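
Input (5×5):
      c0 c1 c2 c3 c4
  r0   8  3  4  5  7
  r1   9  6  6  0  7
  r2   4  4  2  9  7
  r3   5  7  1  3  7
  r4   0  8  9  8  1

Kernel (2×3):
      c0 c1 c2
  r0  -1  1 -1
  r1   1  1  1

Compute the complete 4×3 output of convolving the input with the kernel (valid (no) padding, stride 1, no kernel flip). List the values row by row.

12 8 7
1 15 5
11 0 11
18 16 13

Output[0,0]: The receptive field on the input at this output position is [8 3 4 / 9 6 6]. Elementwise product with the kernel and sum: 8·-1 + 3·1 + 4·-1 + 9·1 + 6·1 + 6·1.
Output[0,1]: The receptive field on the input at this output position is [3 4 5 / 6 6 0]. Elementwise product with the kernel and sum: 3·-1 + 4·1 + 5·-1 + 6·1 + 6·1 + 0·1.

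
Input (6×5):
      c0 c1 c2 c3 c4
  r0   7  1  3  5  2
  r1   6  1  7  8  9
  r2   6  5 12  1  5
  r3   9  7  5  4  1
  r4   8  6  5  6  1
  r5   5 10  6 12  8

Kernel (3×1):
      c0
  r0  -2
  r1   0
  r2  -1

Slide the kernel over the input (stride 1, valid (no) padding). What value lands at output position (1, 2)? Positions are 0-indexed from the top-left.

-19

The receptive field on the input at this output position is [7 / 12 / 5]. Elementwise product with the kernel and sum: 7·-2 + 5·-1.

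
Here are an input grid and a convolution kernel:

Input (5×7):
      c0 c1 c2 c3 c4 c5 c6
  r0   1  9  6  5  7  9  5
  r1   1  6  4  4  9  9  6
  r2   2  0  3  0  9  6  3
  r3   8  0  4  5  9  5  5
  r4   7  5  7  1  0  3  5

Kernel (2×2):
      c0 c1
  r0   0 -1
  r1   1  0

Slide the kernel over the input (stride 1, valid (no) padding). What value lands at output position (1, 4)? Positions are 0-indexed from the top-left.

0

The receptive field on the input at this output position is [9 9 / 9 6]. Elementwise product with the kernel and sum: 9·-1 + 9·1.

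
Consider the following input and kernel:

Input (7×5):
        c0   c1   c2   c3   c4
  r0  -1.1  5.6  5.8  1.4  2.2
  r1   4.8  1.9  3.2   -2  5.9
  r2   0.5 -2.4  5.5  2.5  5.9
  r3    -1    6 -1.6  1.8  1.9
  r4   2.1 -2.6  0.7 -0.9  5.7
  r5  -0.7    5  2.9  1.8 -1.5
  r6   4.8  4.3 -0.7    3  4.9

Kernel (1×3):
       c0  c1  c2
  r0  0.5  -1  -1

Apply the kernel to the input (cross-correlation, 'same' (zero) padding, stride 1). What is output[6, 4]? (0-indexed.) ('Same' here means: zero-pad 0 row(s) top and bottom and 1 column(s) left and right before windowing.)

-3.4

The receptive field on the zero-padded input at this output position is [3 4.9 0]. Elementwise product with the kernel and sum: 3·0.5 + 4.9·-1 + 0·-1.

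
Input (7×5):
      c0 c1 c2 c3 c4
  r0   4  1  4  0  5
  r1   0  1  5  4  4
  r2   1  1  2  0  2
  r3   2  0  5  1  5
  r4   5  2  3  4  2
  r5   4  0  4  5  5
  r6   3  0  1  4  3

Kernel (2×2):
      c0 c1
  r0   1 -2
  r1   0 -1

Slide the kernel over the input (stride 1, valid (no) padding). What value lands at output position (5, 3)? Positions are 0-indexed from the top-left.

The receptive field on the input at this output position is [5 5 / 4 3]. Elementwise product with the kernel and sum: 5·1 + 5·-2 + 3·-1.

-8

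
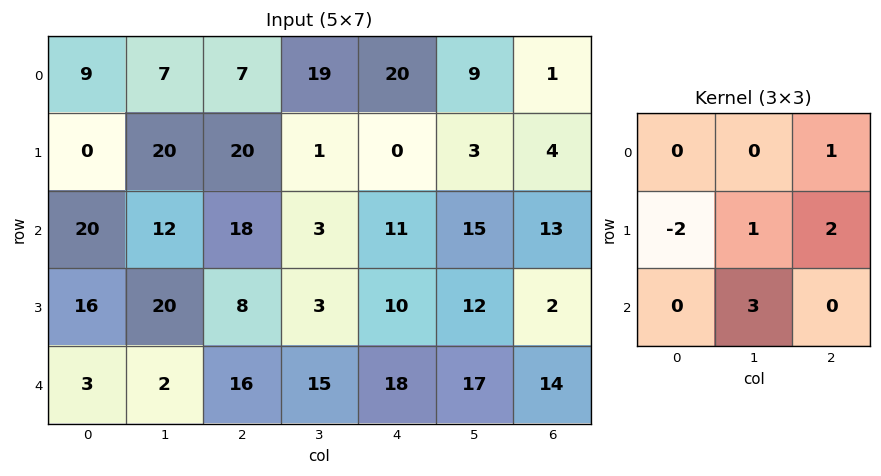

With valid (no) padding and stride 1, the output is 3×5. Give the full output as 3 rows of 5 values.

Output[0,0]: The receptive field on the input at this output position is [9 7 7 / 0 20 20 / 20 12 18]. Elementwise product with the kernel and sum: 7·1 + 0·-2 + 20·1 + 20·2 + 12·3.
Output[0,1]: The receptive field on the input at this output position is [7 7 19 / 20 20 1 / 12 18 3]. Elementwise product with the kernel and sum: 19·1 + 20·-2 + 20·1 + 1·2 + 18·3.

103 55 -10 46 57
88 25 -2 68 59
28 25 63 97 60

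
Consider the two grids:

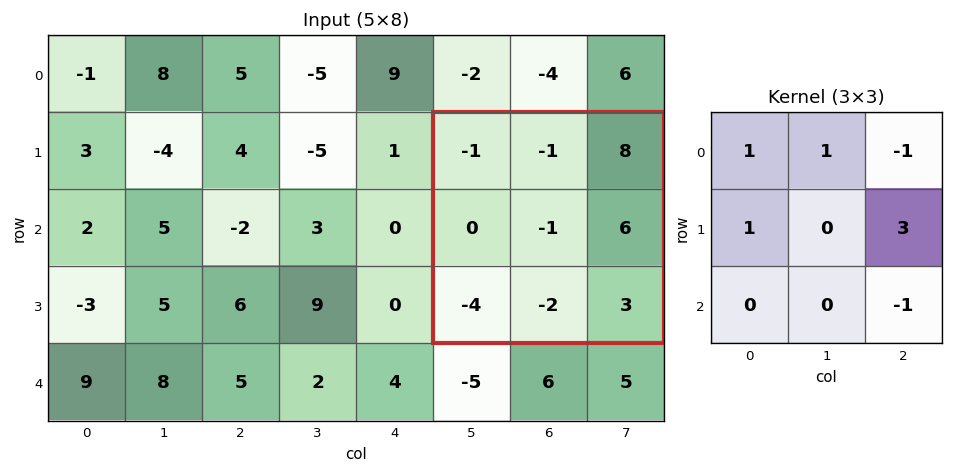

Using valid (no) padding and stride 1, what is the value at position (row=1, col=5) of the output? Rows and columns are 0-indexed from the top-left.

The receptive field on the input at this output position is [-1 -1 8 / 0 -1 6 / -4 -2 3]. Elementwise product with the kernel and sum: -1·1 + -1·1 + 8·-1 + 0·1 + 6·3 + 3·-1.

5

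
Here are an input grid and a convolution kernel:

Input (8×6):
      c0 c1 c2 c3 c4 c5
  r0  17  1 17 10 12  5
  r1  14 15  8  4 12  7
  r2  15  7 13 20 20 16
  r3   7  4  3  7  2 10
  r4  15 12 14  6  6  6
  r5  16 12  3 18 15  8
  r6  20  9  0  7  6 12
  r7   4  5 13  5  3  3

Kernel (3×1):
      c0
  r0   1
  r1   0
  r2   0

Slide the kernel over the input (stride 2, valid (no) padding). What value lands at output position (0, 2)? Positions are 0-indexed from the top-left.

The receptive field on the input at this output position is [12 / 12 / 20]. Elementwise product with the kernel and sum: 12·1.

12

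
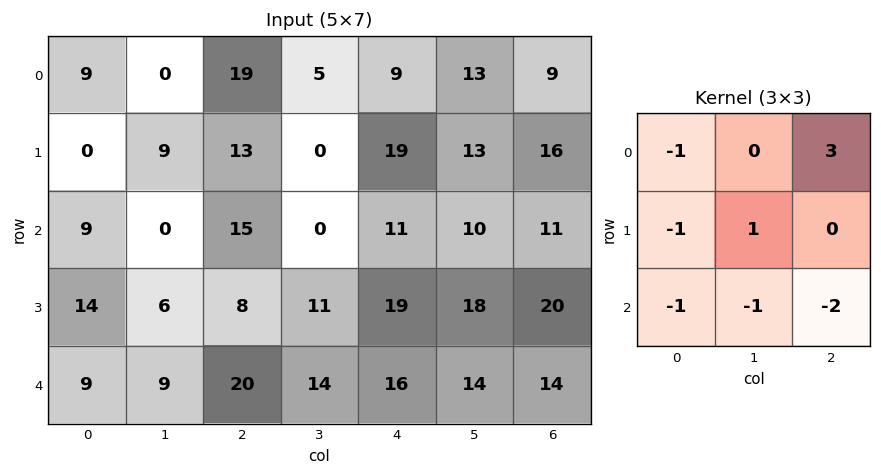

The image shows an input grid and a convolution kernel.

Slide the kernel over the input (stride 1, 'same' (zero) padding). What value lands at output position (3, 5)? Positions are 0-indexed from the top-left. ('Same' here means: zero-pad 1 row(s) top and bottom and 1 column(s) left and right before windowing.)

-37

The receptive field on the zero-padded input at this output position is [11 10 11 / 19 18 20 / 16 14 14]. Elementwise product with the kernel and sum: 11·-1 + 11·3 + 19·-1 + 18·1 + 16·-1 + 14·-1 + 14·-2.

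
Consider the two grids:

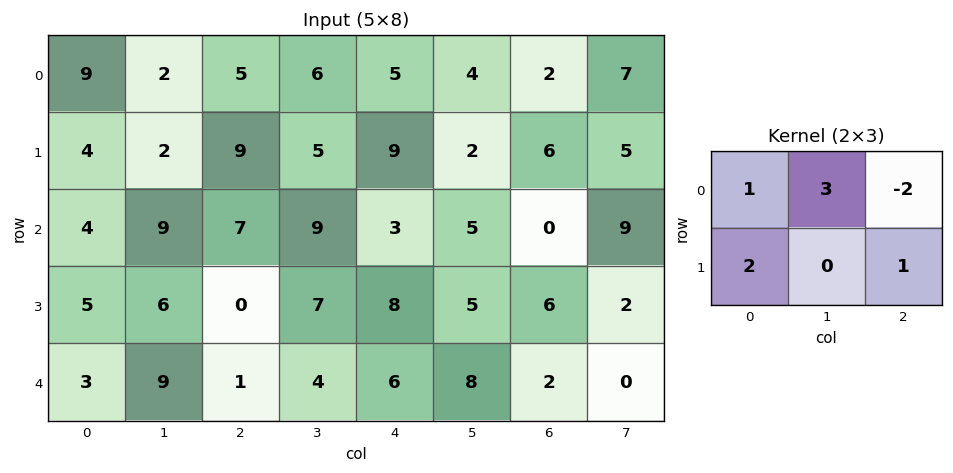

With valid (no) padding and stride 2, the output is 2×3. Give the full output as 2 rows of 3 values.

22 40 37
27 36 40

Output[0,0]: The receptive field on the input at this output position is [9 2 5 / 4 2 9]. Elementwise product with the kernel and sum: 9·1 + 2·3 + 5·-2 + 4·2 + 9·1.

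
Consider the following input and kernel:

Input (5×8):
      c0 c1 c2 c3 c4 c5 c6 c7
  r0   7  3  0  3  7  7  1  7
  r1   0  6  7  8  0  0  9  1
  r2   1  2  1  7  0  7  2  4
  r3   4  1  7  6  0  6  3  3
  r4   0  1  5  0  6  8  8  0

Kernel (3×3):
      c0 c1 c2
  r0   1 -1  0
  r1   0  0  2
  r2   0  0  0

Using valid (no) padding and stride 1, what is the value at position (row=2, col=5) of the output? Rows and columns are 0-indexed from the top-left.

The receptive field on the input at this output position is [7 2 4 / 6 3 3 / 8 8 0]. Elementwise product with the kernel and sum: 7·1 + 2·-1 + 3·2.

11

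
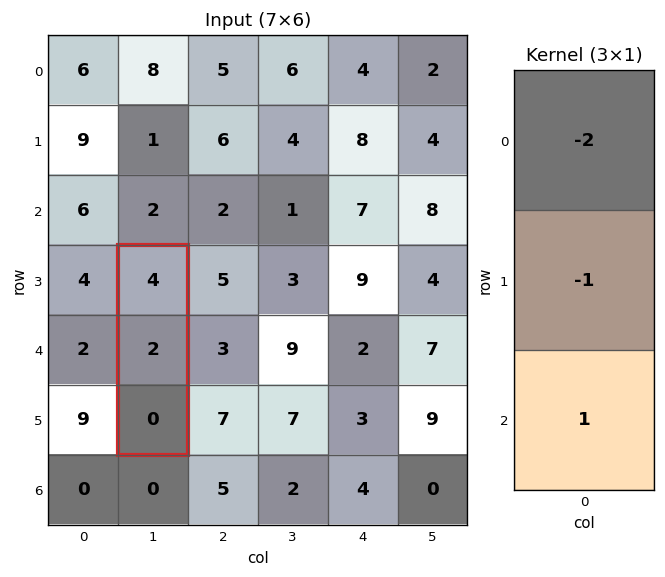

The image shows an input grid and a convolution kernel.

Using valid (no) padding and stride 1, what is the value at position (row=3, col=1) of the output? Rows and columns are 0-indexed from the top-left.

-10

The receptive field on the input at this output position is [4 / 2 / 0]. Elementwise product with the kernel and sum: 4·-2 + 2·-1 + 0·1.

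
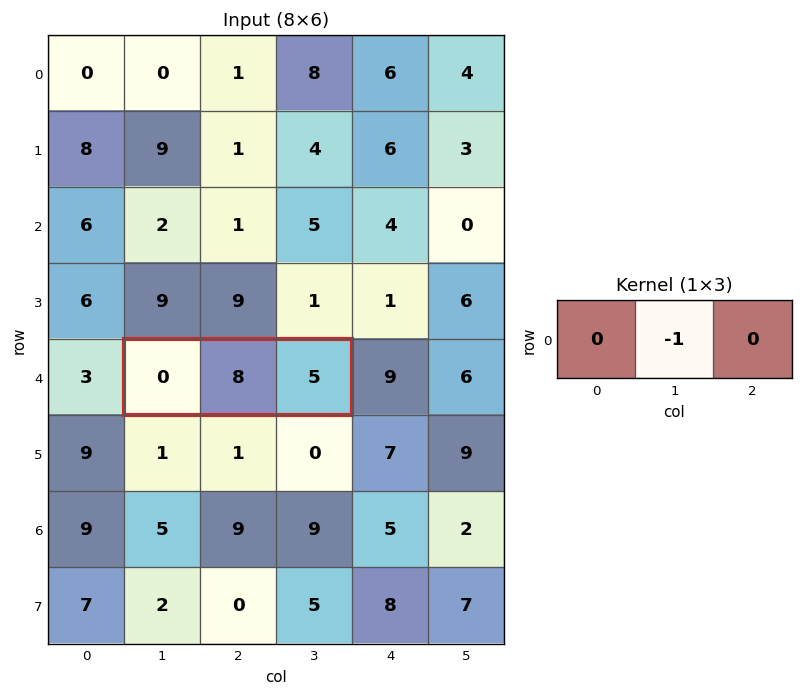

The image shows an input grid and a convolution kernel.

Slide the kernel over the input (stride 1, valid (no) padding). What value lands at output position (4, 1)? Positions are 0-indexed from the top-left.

-8

The receptive field on the input at this output position is [0 8 5]. Elementwise product with the kernel and sum: 8·-1.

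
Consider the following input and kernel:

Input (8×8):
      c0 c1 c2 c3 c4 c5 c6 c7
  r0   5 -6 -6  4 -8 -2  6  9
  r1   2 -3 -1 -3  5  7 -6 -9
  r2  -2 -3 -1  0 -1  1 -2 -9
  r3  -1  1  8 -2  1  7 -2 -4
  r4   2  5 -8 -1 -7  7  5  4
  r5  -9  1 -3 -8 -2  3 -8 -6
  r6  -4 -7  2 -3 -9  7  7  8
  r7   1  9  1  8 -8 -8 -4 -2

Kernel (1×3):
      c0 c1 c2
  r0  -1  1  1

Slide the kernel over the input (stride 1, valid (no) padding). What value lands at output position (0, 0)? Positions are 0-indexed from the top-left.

The receptive field on the input at this output position is [5 -6 -6]. Elementwise product with the kernel and sum: 5·-1 + -6·1 + -6·1.

-17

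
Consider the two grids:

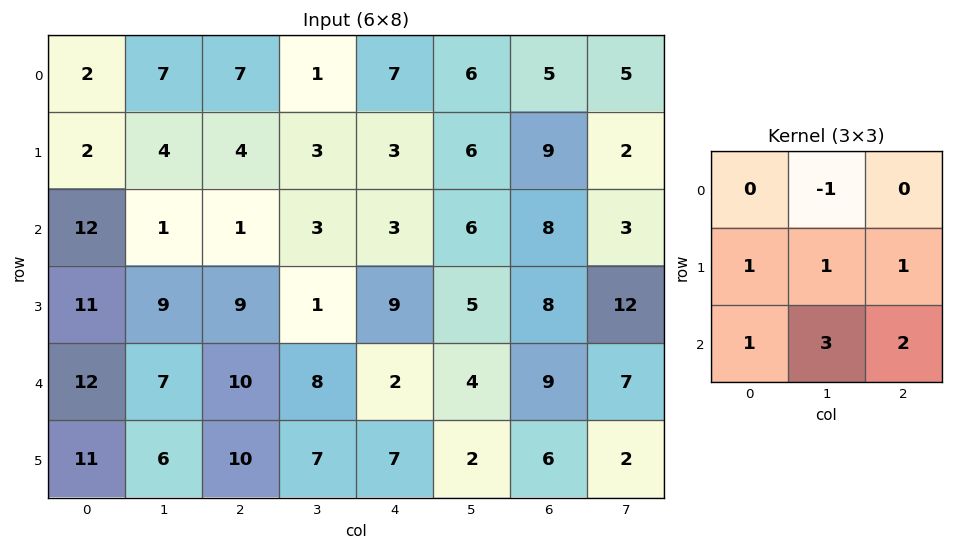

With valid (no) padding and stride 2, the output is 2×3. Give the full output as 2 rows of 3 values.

20 25 49
81 54 48

Output[0,0]: The receptive field on the input at this output position is [2 7 7 / 2 4 4 / 12 1 1]. Elementwise product with the kernel and sum: 7·-1 + 2·1 + 4·1 + 4·1 + 12·1 + 1·3 + 1·2.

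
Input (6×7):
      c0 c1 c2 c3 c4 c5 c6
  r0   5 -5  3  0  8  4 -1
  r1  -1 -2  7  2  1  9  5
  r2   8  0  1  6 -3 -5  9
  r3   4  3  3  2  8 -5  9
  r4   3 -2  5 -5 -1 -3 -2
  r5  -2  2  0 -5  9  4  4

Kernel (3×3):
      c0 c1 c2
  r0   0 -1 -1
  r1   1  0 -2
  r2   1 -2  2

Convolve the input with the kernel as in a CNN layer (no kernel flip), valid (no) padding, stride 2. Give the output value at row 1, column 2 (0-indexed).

-13

The receptive field on the input at this output position is [-3 -5 9 / 8 -5 9 / -1 -3 -2]. Elementwise product with the kernel and sum: -5·-1 + 9·-1 + 8·1 + 9·-2 + -1·1 + -3·-2 + -2·2.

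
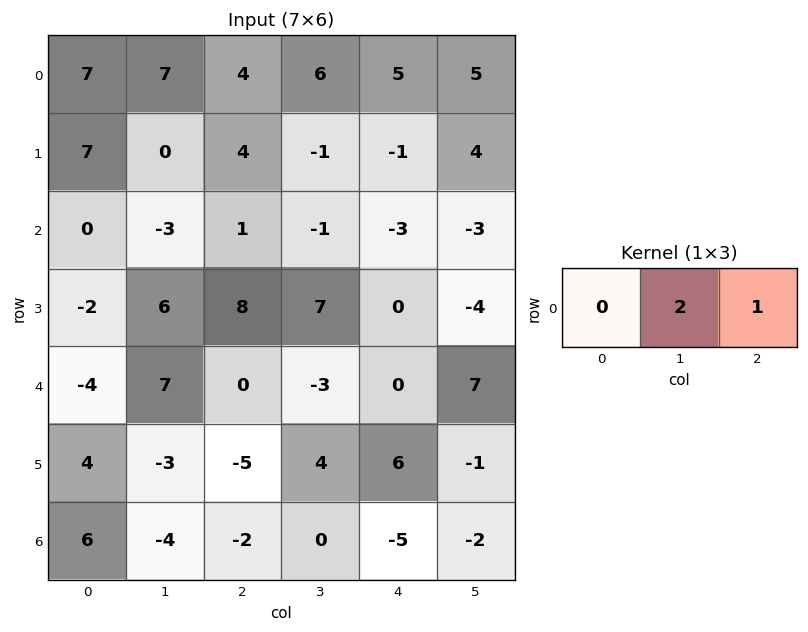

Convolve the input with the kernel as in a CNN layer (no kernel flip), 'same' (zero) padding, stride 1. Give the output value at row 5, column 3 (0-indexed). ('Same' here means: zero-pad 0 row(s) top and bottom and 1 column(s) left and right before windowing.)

The receptive field on the zero-padded input at this output position is [-5 4 6]. Elementwise product with the kernel and sum: 4·2 + 6·1.

14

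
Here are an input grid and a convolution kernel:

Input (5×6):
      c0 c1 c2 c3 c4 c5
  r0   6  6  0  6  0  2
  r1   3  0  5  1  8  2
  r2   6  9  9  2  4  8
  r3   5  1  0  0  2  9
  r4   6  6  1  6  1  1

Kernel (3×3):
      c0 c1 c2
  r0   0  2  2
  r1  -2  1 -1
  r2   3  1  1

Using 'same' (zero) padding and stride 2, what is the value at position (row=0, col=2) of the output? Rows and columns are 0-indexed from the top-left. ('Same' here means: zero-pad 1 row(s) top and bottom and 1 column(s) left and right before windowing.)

The receptive field on the zero-padded input at this output position is [0 0 0 / 6 0 2 / 1 8 2]. Elementwise product with the kernel and sum: 0·2 + 0·2 + 6·-2 + 0·1 + 2·-1 + 1·3 + 8·1 + 2·1.

-1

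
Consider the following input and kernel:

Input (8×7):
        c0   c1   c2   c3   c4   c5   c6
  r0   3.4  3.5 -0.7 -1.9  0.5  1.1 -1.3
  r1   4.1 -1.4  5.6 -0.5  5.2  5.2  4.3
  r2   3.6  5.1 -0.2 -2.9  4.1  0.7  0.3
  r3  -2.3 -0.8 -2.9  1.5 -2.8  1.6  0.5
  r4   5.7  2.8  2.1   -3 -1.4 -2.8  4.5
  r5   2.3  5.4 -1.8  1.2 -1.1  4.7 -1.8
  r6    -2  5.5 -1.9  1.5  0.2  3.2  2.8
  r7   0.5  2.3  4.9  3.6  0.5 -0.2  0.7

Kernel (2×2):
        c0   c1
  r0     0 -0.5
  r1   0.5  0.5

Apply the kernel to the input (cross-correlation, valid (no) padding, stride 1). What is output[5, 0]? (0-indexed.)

-0.95

The receptive field on the input at this output position is [2.3 5.4 / -2 5.5]. Elementwise product with the kernel and sum: 5.4·-0.5 + -2·0.5 + 5.5·0.5.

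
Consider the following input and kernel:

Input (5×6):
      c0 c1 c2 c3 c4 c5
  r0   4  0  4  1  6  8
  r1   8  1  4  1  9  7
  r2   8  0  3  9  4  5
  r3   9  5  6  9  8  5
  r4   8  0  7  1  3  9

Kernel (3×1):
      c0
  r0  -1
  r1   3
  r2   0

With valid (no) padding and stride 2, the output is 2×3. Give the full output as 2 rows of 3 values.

20 8 21
19 15 20

Output[0,0]: The receptive field on the input at this output position is [4 / 8 / 8]. Elementwise product with the kernel and sum: 4·-1 + 8·3.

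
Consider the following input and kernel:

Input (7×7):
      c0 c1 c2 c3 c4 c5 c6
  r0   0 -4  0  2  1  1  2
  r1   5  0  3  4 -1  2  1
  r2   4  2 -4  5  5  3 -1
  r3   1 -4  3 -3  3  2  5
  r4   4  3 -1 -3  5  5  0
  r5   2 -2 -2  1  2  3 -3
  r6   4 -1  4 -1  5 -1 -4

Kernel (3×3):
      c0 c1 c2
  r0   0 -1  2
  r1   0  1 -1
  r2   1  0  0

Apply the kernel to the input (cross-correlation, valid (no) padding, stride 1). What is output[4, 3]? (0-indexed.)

The receptive field on the input at this output position is [-3 5 5 / 1 2 3 / -1 5 -1]. Elementwise product with the kernel and sum: 5·-1 + 5·2 + 2·1 + 3·-1 + -1·1.

3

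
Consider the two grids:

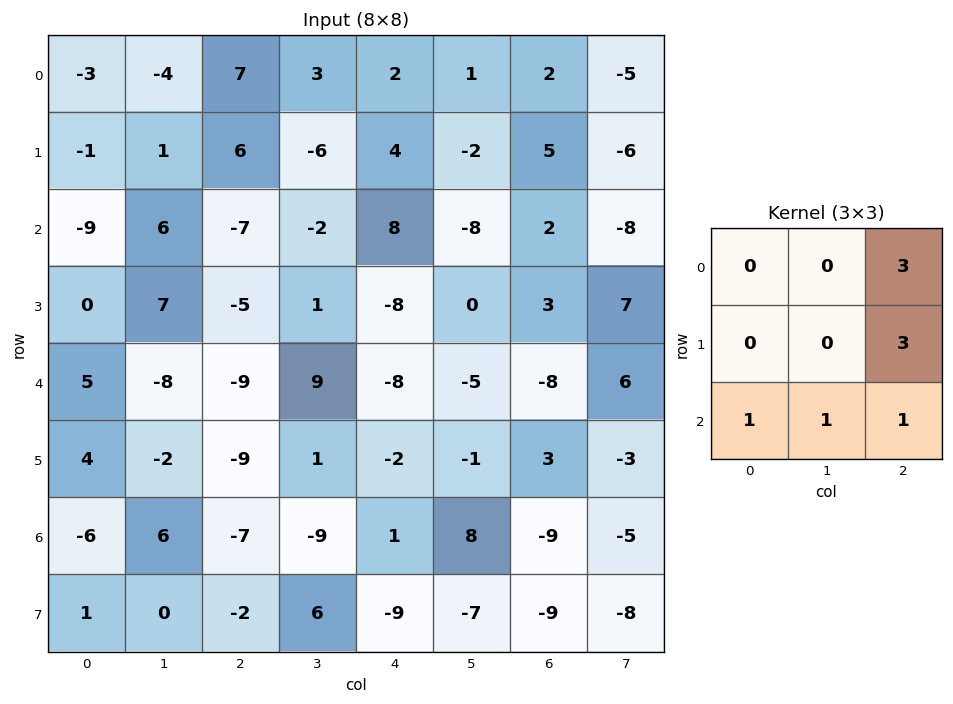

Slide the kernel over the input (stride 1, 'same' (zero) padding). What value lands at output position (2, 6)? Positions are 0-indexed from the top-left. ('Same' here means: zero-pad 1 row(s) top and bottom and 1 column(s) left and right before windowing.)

-32

The receptive field on the zero-padded input at this output position is [-2 5 -6 / -8 2 -8 / 0 3 7]. Elementwise product with the kernel and sum: -6·3 + -8·3 + 0·1 + 3·1 + 7·1.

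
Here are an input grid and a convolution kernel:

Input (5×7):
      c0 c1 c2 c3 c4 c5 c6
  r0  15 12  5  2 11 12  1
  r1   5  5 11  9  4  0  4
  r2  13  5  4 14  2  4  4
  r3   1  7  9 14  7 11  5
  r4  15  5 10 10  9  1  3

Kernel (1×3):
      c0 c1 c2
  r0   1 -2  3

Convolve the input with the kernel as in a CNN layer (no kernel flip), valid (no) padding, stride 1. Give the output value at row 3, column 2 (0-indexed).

The receptive field on the input at this output position is [9 14 7]. Elementwise product with the kernel and sum: 9·1 + 14·-2 + 7·3.

2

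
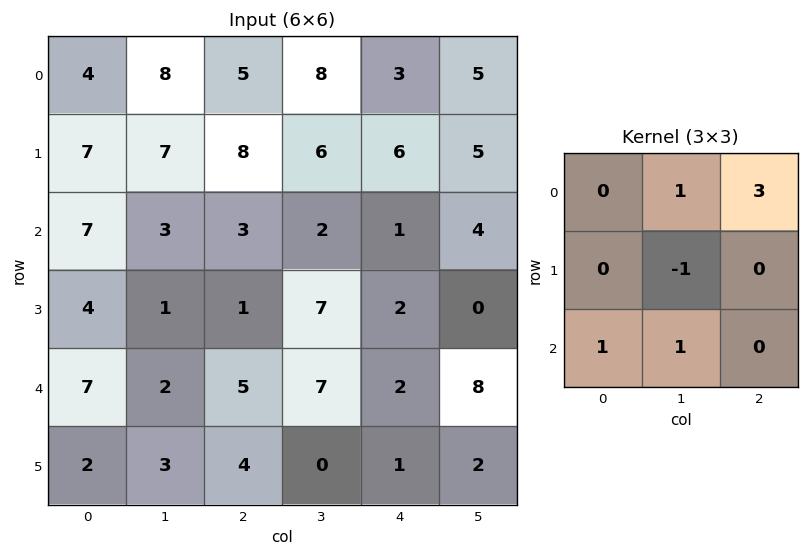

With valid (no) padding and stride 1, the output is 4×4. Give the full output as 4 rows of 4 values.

Output[0,0]: The receptive field on the input at this output position is [4 8 5 / 7 7 8 / 7 3 3]. Elementwise product with the kernel and sum: 8·1 + 5·3 + 7·-1 + 7·1 + 3·1.

26 27 16 15
33 25 30 29
20 15 10 20
7 24 10 1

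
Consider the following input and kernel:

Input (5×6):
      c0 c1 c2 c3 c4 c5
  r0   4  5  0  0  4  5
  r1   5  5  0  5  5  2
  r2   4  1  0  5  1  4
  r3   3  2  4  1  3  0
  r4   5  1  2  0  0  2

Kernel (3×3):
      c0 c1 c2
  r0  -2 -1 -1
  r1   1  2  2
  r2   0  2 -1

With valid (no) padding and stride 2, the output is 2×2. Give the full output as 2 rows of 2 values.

4 25
6 6

Output[0,0]: The receptive field on the input at this output position is [4 5 0 / 5 5 0 / 4 1 0]. Elementwise product with the kernel and sum: 4·-2 + 5·-1 + 0·-1 + 5·1 + 5·2 + 0·2 + 1·2 + 0·-1.
Output[0,1]: The receptive field on the input at this output position is [0 0 4 / 0 5 5 / 0 5 1]. Elementwise product with the kernel and sum: 0·-2 + 0·-1 + 4·-1 + 0·1 + 5·2 + 5·2 + 5·2 + 1·-1.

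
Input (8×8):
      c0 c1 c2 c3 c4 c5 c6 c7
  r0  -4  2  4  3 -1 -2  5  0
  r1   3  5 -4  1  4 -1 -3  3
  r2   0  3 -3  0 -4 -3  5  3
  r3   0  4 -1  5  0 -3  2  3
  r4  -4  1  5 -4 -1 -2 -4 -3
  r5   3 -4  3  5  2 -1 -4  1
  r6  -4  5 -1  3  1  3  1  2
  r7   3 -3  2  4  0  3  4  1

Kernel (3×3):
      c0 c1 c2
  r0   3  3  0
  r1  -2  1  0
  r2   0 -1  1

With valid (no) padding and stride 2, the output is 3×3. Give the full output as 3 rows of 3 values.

-13 26 -10
17 1 -26
-25 0 -16

Output[0,0]: The receptive field on the input at this output position is [-4 2 4 / 3 5 -4 / 0 3 -3]. Elementwise product with the kernel and sum: -4·3 + 2·3 + 3·-2 + 5·1 + 3·-1 + -3·1.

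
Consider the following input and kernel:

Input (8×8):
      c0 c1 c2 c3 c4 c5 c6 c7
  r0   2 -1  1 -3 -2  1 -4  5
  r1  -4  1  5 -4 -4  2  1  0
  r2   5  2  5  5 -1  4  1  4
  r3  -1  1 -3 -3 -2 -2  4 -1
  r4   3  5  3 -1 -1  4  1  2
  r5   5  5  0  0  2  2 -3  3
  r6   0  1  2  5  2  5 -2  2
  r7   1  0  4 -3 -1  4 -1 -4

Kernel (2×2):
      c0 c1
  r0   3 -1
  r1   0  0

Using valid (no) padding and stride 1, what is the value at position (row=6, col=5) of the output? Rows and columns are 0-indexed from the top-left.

17

The receptive field on the input at this output position is [5 -2 / 4 -1]. Elementwise product with the kernel and sum: 5·3 + -2·-1.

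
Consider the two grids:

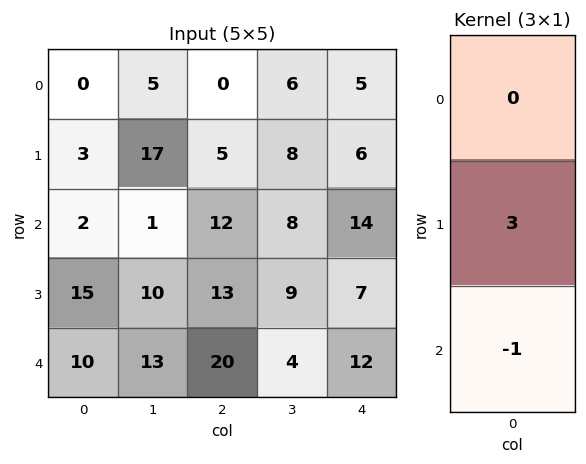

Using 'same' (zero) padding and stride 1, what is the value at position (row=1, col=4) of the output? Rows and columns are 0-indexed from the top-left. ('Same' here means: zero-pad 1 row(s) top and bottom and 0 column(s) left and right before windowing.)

4

The receptive field on the zero-padded input at this output position is [5 / 6 / 14]. Elementwise product with the kernel and sum: 6·3 + 14·-1.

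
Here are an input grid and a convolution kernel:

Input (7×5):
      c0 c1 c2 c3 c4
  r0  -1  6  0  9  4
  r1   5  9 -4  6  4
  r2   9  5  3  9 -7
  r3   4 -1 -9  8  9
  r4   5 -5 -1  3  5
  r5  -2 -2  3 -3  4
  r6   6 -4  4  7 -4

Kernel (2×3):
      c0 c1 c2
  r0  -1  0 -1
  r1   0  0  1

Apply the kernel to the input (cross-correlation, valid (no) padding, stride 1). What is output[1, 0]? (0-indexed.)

The receptive field on the input at this output position is [5 9 -4 / 9 5 3]. Elementwise product with the kernel and sum: 5·-1 + -4·-1 + 3·1.

2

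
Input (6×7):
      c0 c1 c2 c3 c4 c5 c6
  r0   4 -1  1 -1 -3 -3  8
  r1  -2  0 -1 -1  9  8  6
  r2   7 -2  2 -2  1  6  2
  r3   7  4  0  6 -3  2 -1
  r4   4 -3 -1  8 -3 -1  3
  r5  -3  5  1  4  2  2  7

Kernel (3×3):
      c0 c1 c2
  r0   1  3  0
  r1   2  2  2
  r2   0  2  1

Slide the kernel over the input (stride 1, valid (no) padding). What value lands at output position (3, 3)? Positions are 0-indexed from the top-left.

11

The receptive field on the input at this output position is [6 -3 2 / 8 -3 -1 / 4 2 2]. Elementwise product with the kernel and sum: 6·1 + -3·3 + 8·2 + -3·2 + -1·2 + 2·2 + 2·1.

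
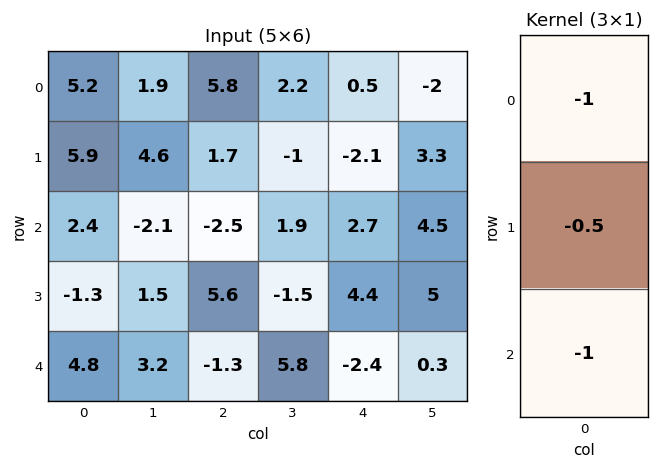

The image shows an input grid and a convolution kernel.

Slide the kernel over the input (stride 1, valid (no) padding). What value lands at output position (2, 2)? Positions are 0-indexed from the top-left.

The receptive field on the input at this output position is [-2.5 / 5.6 / -1.3]. Elementwise product with the kernel and sum: -2.5·-1 + 5.6·-0.5 + -1.3·-1.

1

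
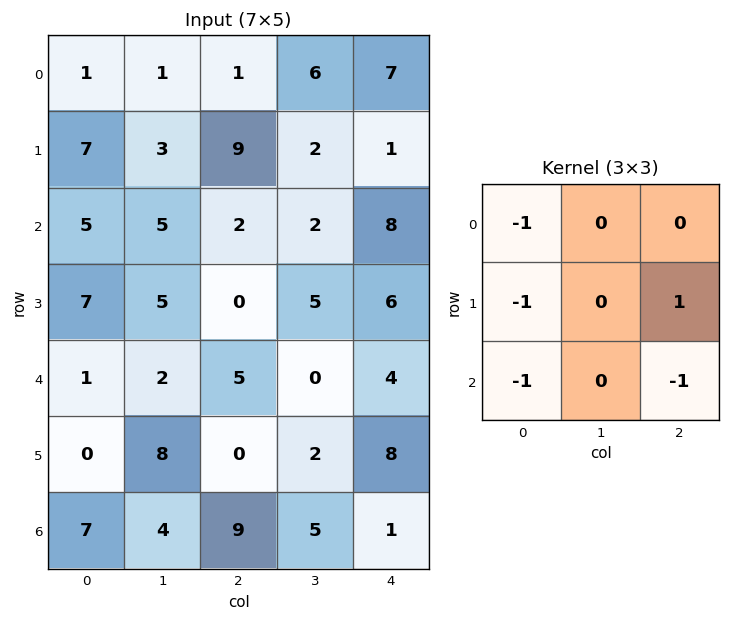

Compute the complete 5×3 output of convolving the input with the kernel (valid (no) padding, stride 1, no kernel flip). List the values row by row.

Output[0,0]: The receptive field on the input at this output position is [1 1 1 / 7 3 9 / 5 5 2]. Elementwise product with the kernel and sum: 1·-1 + 7·-1 + 9·1 + 5·-1 + 2·-1.
Output[0,1]: The receptive field on the input at this output position is [1 1 6 / 3 9 2 / 5 2 2]. Elementwise product with the kernel and sum: 1·-1 + 3·-1 + 2·1 + 5·-1 + 2·-1.

-6 -9 -19
-17 -16 -9
-18 -7 -5
-3 -17 -9
-17 -17 -7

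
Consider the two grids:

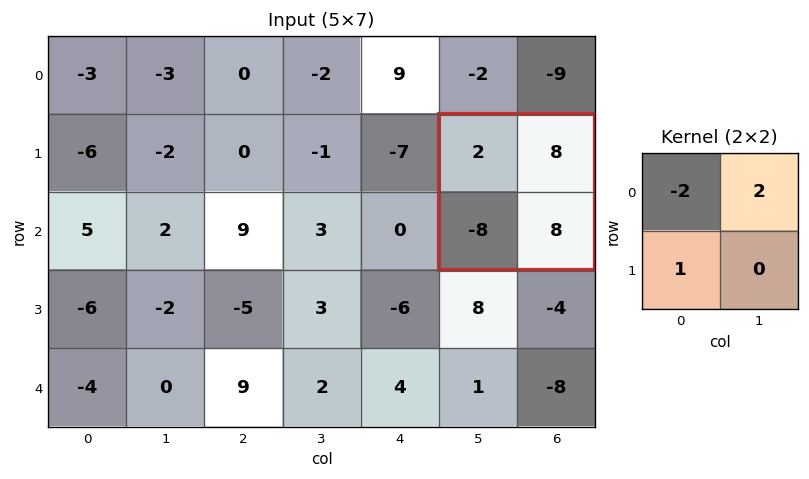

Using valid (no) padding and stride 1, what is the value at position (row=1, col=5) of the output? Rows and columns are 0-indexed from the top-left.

4

The receptive field on the input at this output position is [2 8 / -8 8]. Elementwise product with the kernel and sum: 2·-2 + 8·2 + -8·1.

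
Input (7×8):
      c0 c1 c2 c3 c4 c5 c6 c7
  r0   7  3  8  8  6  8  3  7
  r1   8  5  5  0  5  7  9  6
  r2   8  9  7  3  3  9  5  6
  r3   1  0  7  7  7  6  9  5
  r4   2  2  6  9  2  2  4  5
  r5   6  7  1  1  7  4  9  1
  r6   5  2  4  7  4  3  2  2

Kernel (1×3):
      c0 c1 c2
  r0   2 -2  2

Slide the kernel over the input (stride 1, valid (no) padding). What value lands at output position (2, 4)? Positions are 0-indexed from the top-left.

-2

The receptive field on the input at this output position is [3 9 5]. Elementwise product with the kernel and sum: 3·2 + 9·-2 + 5·2.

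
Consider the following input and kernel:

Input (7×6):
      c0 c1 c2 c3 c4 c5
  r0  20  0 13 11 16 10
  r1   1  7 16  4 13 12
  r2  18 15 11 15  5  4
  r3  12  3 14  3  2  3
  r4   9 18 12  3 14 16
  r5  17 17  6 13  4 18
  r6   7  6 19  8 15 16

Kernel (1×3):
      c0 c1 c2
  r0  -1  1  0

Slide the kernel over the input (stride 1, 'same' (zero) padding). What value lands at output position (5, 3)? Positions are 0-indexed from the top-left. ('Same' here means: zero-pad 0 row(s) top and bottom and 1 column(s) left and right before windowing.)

The receptive field on the zero-padded input at this output position is [6 13 4]. Elementwise product with the kernel and sum: 6·-1 + 13·1.

7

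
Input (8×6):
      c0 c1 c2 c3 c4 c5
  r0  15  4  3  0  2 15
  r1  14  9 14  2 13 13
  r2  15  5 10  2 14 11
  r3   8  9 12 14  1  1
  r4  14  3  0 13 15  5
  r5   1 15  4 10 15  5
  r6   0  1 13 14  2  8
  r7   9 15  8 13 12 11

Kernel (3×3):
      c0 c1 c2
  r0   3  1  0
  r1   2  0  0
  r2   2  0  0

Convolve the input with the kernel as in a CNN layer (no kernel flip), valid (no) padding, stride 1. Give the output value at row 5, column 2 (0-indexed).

64

The receptive field on the input at this output position is [4 10 15 / 13 14 2 / 8 13 12]. Elementwise product with the kernel and sum: 4·3 + 10·1 + 13·2 + 8·2.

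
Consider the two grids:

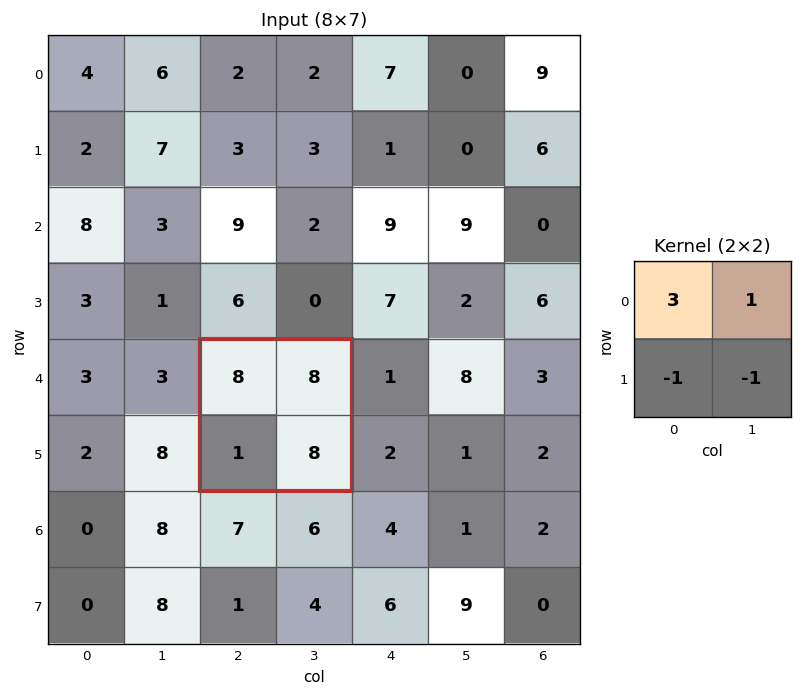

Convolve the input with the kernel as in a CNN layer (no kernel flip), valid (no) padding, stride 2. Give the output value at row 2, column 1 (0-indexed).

The receptive field on the input at this output position is [8 8 / 1 8]. Elementwise product with the kernel and sum: 8·3 + 8·1 + 1·-1 + 8·-1.

23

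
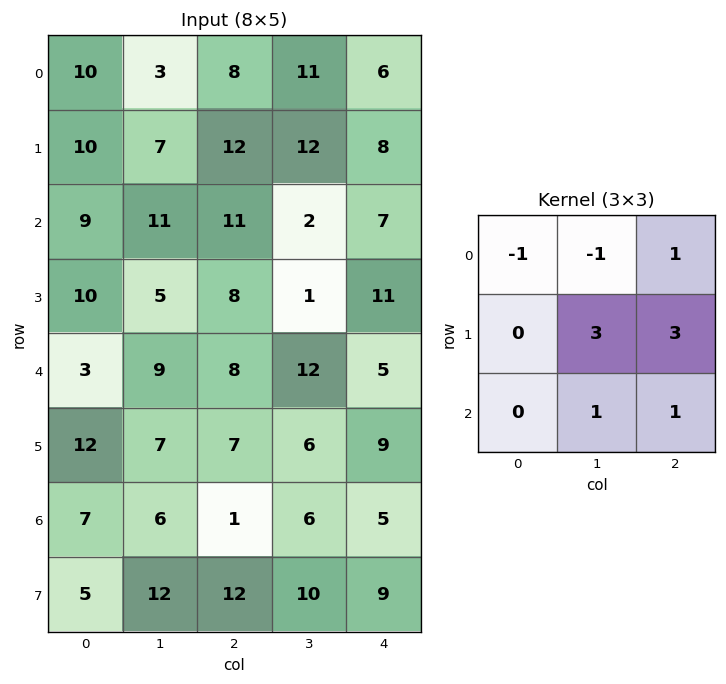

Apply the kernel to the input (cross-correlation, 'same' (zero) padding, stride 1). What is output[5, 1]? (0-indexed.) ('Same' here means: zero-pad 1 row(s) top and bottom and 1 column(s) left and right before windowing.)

45

The receptive field on the zero-padded input at this output position is [3 9 8 / 12 7 7 / 7 6 1]. Elementwise product with the kernel and sum: 3·-1 + 9·-1 + 8·1 + 7·3 + 7·3 + 6·1 + 1·1.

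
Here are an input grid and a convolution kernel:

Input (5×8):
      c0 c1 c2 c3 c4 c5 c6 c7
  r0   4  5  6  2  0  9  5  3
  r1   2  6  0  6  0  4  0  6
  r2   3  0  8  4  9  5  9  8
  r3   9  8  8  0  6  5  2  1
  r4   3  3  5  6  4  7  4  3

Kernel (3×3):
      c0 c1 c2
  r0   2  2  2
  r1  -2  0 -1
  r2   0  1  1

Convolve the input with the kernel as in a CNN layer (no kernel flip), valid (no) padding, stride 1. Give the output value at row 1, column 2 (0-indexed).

The receptive field on the input at this output position is [0 6 0 / 8 4 9 / 8 0 6]. Elementwise product with the kernel and sum: 0·2 + 6·2 + 0·2 + 8·-2 + 9·-1 + 0·1 + 6·1.

-7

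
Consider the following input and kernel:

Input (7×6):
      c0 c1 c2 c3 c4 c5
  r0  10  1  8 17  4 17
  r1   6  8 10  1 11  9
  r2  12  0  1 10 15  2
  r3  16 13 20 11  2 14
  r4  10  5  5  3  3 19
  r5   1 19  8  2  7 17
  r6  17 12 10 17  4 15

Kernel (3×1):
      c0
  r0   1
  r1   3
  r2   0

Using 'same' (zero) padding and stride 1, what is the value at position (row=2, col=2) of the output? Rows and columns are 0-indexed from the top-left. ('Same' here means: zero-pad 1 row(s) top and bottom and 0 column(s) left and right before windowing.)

13

The receptive field on the zero-padded input at this output position is [10 / 1 / 20]. Elementwise product with the kernel and sum: 10·1 + 1·3.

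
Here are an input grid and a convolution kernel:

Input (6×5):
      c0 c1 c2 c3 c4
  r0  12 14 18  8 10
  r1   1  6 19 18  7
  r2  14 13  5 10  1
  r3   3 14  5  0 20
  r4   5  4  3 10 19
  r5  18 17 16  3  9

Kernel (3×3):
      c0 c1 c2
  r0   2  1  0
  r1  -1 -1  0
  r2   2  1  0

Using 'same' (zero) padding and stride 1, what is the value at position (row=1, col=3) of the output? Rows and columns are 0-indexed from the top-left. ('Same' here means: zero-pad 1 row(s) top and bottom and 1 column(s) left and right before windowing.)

27

The receptive field on the zero-padded input at this output position is [18 8 10 / 19 18 7 / 5 10 1]. Elementwise product with the kernel and sum: 18·2 + 8·1 + 19·-1 + 18·-1 + 5·2 + 10·1.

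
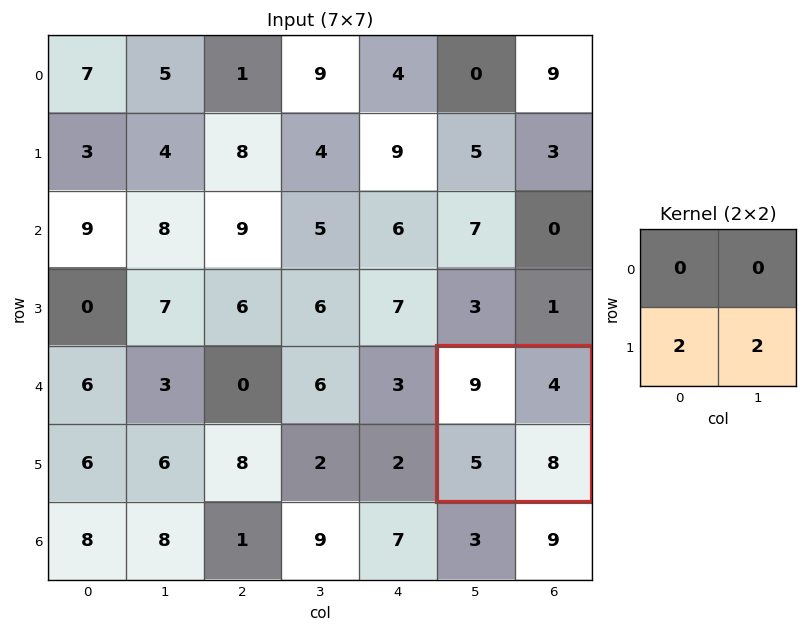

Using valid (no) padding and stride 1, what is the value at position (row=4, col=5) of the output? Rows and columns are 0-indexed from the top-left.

26

The receptive field on the input at this output position is [9 4 / 5 8]. Elementwise product with the kernel and sum: 5·2 + 8·2.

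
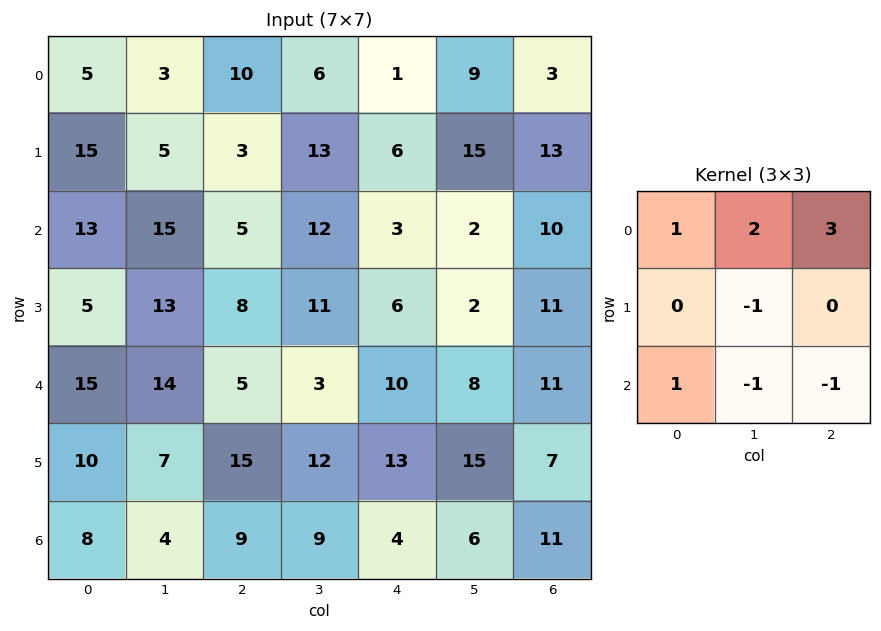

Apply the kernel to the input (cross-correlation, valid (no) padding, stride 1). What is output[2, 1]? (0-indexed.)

59

The receptive field on the input at this output position is [15 5 12 / 13 8 11 / 14 5 3]. Elementwise product with the kernel and sum: 15·1 + 5·2 + 12·3 + 8·-1 + 14·1 + 5·-1 + 3·-1.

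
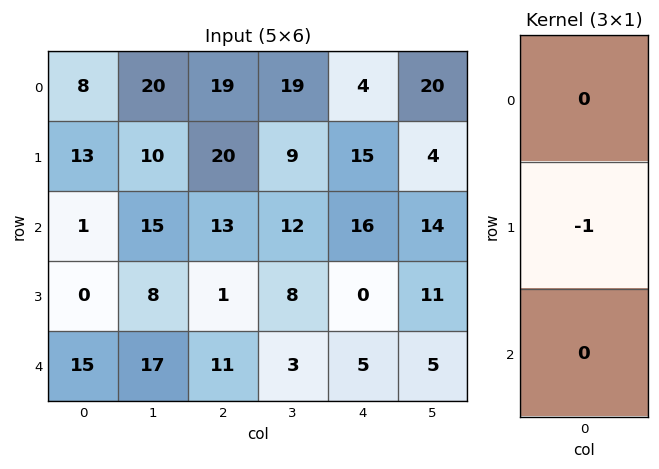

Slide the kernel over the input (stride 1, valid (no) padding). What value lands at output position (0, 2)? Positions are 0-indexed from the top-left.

-20

The receptive field on the input at this output position is [19 / 20 / 13]. Elementwise product with the kernel and sum: 20·-1.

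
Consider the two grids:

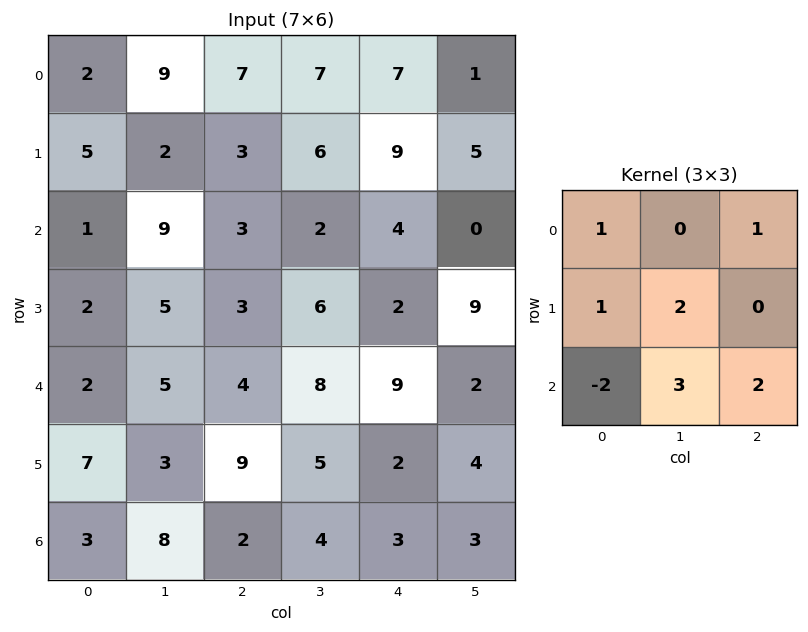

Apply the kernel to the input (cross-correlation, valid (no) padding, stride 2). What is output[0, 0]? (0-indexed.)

49

The receptive field on the input at this output position is [2 9 7 / 5 2 3 / 1 9 3]. Elementwise product with the kernel and sum: 2·1 + 7·1 + 5·1 + 2·2 + 1·-2 + 9·3 + 3·2.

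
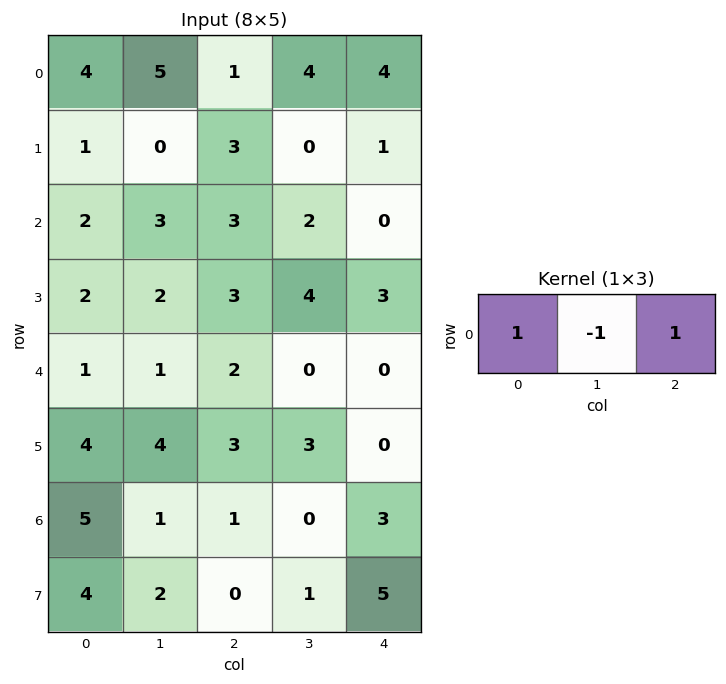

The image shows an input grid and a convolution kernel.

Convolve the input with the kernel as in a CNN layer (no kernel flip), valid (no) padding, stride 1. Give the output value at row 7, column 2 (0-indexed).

4

The receptive field on the input at this output position is [0 1 5]. Elementwise product with the kernel and sum: 0·1 + 1·-1 + 5·1.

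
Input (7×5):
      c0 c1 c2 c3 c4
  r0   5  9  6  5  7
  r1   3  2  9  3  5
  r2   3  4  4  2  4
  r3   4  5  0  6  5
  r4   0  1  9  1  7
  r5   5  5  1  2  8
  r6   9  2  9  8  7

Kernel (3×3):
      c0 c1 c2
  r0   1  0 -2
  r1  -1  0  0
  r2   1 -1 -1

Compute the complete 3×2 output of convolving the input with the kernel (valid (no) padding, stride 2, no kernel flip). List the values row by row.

Output[0,0]: The receptive field on the input at this output position is [5 9 6 / 3 2 9 / 3 4 4]. Elementwise product with the kernel and sum: 5·1 + 6·-2 + 3·-1 + 3·1 + 4·-1 + 4·-1.
Output[0,1]: The receptive field on the input at this output position is [6 5 7 / 9 3 5 / 4 2 4]. Elementwise product with the kernel and sum: 6·1 + 7·-2 + 9·-1 + 4·1 + 2·-1 + 4·-1.

-15 -19
-19 -3
-25 -12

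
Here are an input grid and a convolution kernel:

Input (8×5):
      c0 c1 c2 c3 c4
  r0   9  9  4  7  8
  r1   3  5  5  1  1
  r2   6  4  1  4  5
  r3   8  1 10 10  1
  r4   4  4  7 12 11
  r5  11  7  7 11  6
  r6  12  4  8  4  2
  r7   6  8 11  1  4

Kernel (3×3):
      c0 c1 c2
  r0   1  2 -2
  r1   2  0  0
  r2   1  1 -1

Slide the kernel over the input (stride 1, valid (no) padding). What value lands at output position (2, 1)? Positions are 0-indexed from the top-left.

-1

The receptive field on the input at this output position is [4 1 4 / 1 10 10 / 4 7 12]. Elementwise product with the kernel and sum: 4·1 + 1·2 + 4·-2 + 1·2 + 4·1 + 7·1 + 12·-1.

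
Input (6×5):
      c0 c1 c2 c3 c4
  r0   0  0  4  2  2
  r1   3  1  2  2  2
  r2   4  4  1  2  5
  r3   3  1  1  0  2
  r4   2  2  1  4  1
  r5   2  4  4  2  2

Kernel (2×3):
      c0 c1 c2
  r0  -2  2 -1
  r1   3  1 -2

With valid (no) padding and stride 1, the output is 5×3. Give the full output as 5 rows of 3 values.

2 7 -2
8 9 -7
7 -4 -4
1 -1 1
1 6 15

Output[0,0]: The receptive field on the input at this output position is [0 0 4 / 3 1 2]. Elementwise product with the kernel and sum: 0·-2 + 0·2 + 4·-1 + 3·3 + 1·1 + 2·-2.
Output[0,1]: The receptive field on the input at this output position is [0 4 2 / 1 2 2]. Elementwise product with the kernel and sum: 0·-2 + 4·2 + 2·-1 + 1·3 + 2·1 + 2·-2.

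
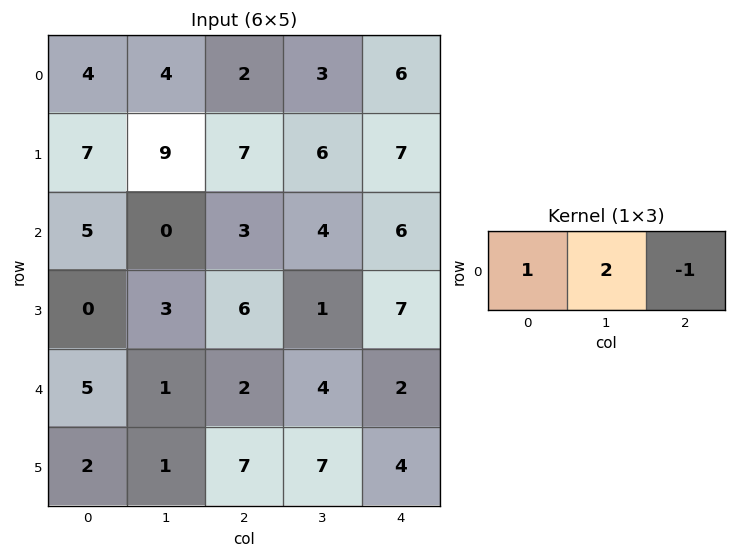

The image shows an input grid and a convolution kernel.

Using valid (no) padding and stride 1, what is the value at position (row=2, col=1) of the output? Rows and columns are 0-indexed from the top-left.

2

The receptive field on the input at this output position is [0 3 4]. Elementwise product with the kernel and sum: 0·1 + 3·2 + 4·-1.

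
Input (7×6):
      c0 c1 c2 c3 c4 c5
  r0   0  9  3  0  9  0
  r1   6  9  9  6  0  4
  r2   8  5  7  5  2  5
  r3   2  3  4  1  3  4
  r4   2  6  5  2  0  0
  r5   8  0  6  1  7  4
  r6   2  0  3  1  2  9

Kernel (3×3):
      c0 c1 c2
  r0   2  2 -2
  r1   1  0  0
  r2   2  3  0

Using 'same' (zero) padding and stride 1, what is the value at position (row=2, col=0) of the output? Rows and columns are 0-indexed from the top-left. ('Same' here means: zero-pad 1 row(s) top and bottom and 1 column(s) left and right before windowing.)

0

The receptive field on the zero-padded input at this output position is [0 6 9 / 0 8 5 / 0 2 3]. Elementwise product with the kernel and sum: 0·2 + 6·2 + 9·-2 + 0·1 + 0·2 + 2·3.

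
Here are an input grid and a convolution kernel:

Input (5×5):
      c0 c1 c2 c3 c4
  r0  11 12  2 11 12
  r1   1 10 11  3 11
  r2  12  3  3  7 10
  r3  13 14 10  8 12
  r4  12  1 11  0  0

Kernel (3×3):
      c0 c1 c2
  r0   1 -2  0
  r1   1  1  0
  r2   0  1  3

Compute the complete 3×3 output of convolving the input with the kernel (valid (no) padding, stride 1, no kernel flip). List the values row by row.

10 53 31
40 28 59
67 32 7

Output[0,0]: The receptive field on the input at this output position is [11 12 2 / 1 10 11 / 12 3 3]. Elementwise product with the kernel and sum: 11·1 + 12·-2 + 1·1 + 10·1 + 3·1 + 3·3.
Output[0,1]: The receptive field on the input at this output position is [12 2 11 / 10 11 3 / 3 3 7]. Elementwise product with the kernel and sum: 12·1 + 2·-2 + 10·1 + 11·1 + 3·1 + 7·3.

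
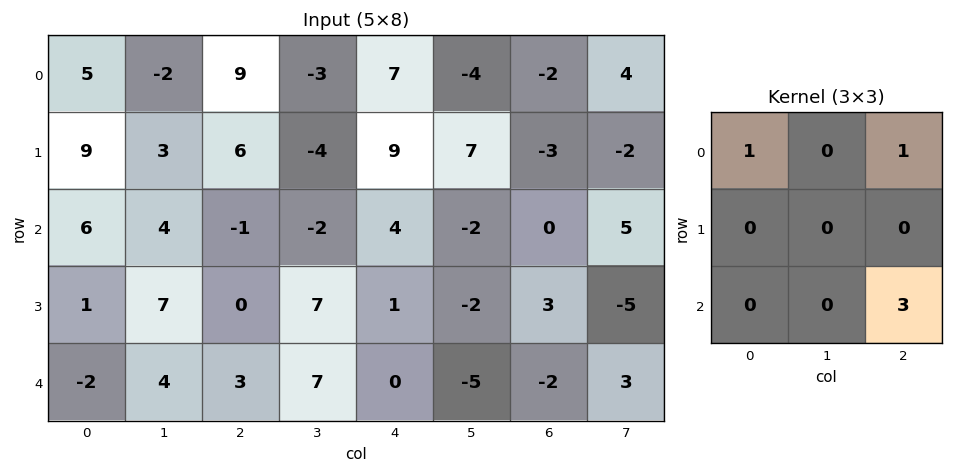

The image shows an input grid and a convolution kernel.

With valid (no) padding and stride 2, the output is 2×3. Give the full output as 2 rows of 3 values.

Output[0,0]: The receptive field on the input at this output position is [5 -2 9 / 9 3 6 / 6 4 -1]. Elementwise product with the kernel and sum: 5·1 + 9·1 + -1·3.
Output[0,1]: The receptive field on the input at this output position is [9 -3 7 / 6 -4 9 / -1 -2 4]. Elementwise product with the kernel and sum: 9·1 + 7·1 + 4·3.

11 28 5
14 3 -2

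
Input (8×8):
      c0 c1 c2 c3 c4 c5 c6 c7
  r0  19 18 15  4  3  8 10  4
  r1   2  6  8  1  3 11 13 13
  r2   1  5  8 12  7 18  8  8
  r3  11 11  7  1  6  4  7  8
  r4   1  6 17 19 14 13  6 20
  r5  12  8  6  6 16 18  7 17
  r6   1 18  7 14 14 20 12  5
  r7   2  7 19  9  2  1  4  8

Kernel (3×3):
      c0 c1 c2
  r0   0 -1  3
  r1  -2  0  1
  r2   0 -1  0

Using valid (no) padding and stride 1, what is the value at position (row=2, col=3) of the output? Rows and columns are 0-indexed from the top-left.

The receptive field on the input at this output position is [12 7 18 / 1 6 4 / 19 14 13]. Elementwise product with the kernel and sum: 7·-1 + 18·3 + 1·-2 + 4·1 + 14·-1.

35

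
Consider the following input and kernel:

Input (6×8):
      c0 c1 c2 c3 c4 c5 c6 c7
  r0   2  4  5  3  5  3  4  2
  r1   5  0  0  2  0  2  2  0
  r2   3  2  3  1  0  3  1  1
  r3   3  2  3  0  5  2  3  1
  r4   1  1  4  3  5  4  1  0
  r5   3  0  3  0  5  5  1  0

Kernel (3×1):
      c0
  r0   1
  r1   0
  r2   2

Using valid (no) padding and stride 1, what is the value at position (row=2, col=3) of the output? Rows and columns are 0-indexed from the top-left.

7

The receptive field on the input at this output position is [1 / 0 / 3]. Elementwise product with the kernel and sum: 1·1 + 3·2.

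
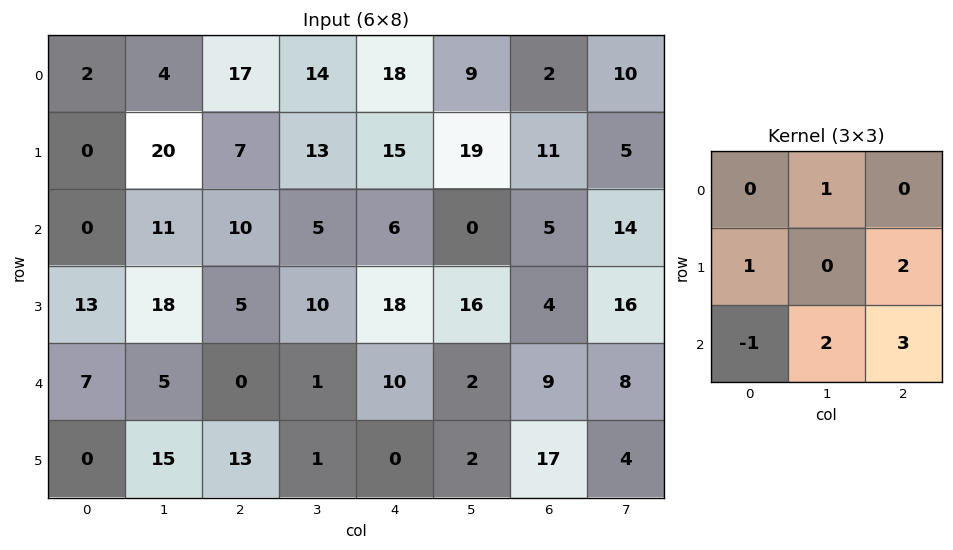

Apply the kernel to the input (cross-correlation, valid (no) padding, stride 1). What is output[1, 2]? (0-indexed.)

The receptive field on the input at this output position is [7 13 15 / 10 5 6 / 5 10 18]. Elementwise product with the kernel and sum: 13·1 + 10·1 + 6·2 + 5·-1 + 10·2 + 18·3.

104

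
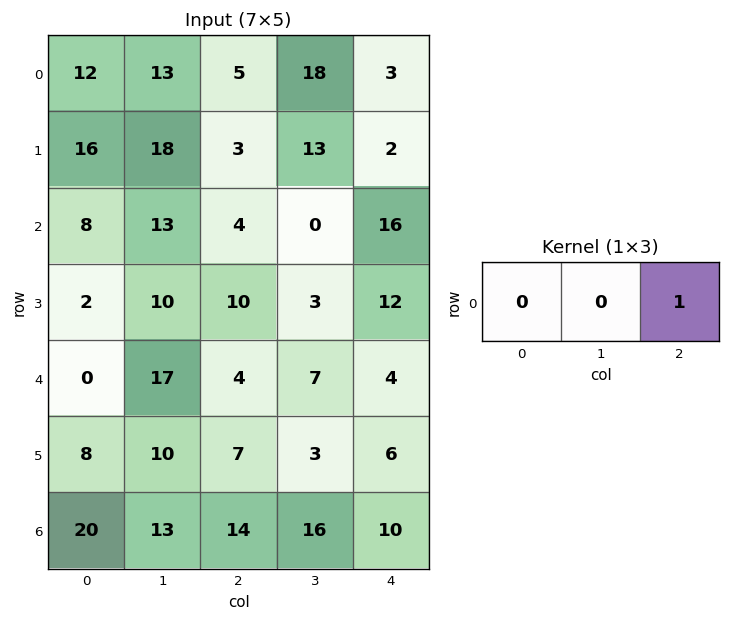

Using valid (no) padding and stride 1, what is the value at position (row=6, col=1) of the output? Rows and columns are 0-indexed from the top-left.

The receptive field on the input at this output position is [13 14 16]. Elementwise product with the kernel and sum: 16·1.

16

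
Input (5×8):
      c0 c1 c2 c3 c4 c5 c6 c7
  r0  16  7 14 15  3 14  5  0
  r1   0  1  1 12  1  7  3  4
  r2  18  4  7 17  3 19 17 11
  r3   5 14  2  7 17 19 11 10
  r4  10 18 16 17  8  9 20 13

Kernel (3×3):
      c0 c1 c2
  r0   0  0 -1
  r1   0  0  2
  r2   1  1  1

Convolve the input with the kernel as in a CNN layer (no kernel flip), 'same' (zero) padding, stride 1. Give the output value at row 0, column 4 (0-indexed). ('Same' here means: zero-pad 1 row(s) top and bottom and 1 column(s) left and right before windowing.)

48

The receptive field on the zero-padded input at this output position is [0 0 0 / 15 3 14 / 12 1 7]. Elementwise product with the kernel and sum: 0·-1 + 14·2 + 12·1 + 1·1 + 7·1.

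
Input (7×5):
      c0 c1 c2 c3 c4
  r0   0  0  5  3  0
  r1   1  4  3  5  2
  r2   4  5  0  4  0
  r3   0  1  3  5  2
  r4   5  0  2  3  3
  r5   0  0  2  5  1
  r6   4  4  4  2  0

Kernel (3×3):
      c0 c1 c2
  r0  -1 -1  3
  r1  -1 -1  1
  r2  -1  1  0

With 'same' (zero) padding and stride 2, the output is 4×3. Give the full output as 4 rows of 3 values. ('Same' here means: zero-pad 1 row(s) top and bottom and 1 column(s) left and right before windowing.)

Output[0,0]: The receptive field on the zero-padded input at this output position is [0 0 0 / 0 0 0 / 0 1 4]. Elementwise product with the kernel and sum: 0·-1 + 0·-1 + 0·3 + 0·-1 + 0·-1 + 0·1 + 0·-1 + 1·1.
Output[0,1]: The receptive field on the zero-padded input at this output position is [0 0 0 / 0 5 3 / 4 3 5]. Elementwise product with the kernel and sum: 0·-1 + 0·-1 + 0·3 + 0·-1 + 5·-1 + 3·1 + 4·-1 + 3·1.

1 -3 -6
12 9 -14
-2 14 -17
0 7 -8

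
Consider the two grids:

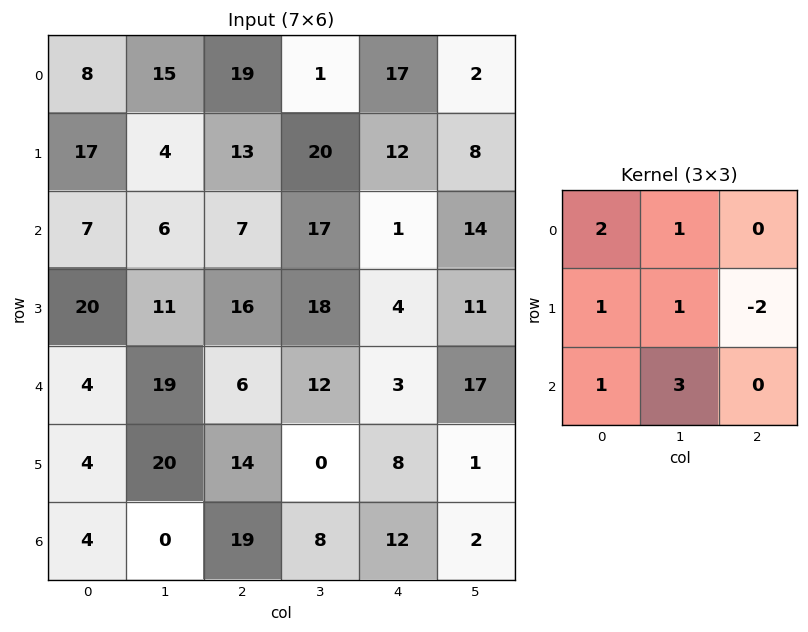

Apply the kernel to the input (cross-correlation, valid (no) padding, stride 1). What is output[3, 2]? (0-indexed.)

The receptive field on the input at this output position is [16 18 4 / 6 12 3 / 14 0 8]. Elementwise product with the kernel and sum: 16·2 + 18·1 + 6·1 + 12·1 + 3·-2 + 14·1 + 0·3.

76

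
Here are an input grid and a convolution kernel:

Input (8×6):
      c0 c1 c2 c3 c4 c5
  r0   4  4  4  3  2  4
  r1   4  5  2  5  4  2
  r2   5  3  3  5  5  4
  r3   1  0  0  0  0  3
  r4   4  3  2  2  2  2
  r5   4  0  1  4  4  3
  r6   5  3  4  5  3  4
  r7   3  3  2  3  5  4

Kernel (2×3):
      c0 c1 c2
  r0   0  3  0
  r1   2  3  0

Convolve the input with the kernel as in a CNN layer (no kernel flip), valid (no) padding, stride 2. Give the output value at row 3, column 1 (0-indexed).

The receptive field on the input at this output position is [4 5 3 / 2 3 5]. Elementwise product with the kernel and sum: 5·3 + 2·2 + 3·3.

28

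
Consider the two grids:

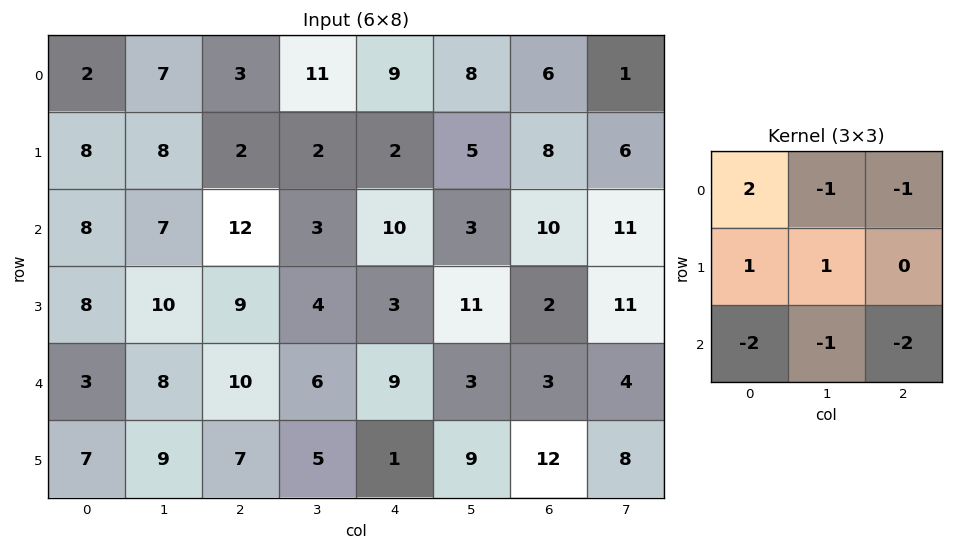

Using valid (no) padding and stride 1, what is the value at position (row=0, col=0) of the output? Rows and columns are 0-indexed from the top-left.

-37

The receptive field on the input at this output position is [2 7 3 / 8 8 2 / 8 7 12]. Elementwise product with the kernel and sum: 2·2 + 7·-1 + 3·-1 + 8·1 + 8·1 + 8·-2 + 7·-1 + 12·-2.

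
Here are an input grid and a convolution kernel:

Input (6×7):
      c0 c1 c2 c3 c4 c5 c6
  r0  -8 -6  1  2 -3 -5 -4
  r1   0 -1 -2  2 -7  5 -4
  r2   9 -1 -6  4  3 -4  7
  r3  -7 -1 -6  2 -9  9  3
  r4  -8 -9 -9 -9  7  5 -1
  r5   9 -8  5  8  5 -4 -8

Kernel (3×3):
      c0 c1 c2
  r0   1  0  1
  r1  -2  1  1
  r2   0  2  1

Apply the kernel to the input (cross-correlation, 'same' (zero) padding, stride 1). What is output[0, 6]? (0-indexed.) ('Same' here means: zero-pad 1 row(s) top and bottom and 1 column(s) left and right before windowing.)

The receptive field on the zero-padded input at this output position is [0 0 0 / -5 -4 0 / 5 -4 0]. Elementwise product with the kernel and sum: 0·1 + 0·1 + -5·-2 + -4·1 + 0·1 + -4·2 + 0·1.

-2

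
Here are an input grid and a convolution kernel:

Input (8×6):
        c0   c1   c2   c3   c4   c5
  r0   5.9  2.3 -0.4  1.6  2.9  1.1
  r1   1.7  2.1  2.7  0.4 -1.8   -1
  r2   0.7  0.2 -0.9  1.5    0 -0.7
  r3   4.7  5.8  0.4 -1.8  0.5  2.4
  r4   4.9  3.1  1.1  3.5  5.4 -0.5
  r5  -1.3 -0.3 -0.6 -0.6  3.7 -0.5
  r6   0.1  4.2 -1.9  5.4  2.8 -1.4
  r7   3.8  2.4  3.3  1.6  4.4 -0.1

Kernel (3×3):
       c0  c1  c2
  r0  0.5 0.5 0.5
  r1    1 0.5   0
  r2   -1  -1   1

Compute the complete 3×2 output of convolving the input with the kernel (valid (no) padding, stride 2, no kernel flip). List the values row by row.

4.85 4.35
0.7 0.6
-3.1 3.4

Output[0,0]: The receptive field on the input at this output position is [5.9 2.3 -0.4 / 1.7 2.1 2.7 / 0.7 0.2 -0.9]. Elementwise product with the kernel and sum: 5.9·0.5 + 2.3·0.5 + -0.4·0.5 + 1.7·1 + 2.1·0.5 + 0.7·-1 + 0.2·-1 + -0.9·1.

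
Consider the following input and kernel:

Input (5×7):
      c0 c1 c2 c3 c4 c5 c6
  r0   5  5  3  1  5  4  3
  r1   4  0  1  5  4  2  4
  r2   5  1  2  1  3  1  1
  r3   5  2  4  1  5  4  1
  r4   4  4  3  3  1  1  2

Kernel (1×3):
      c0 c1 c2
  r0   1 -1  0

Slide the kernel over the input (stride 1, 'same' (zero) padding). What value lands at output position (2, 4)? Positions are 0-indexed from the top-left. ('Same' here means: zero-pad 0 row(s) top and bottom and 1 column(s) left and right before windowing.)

The receptive field on the zero-padded input at this output position is [1 3 1]. Elementwise product with the kernel and sum: 1·1 + 3·-1.

-2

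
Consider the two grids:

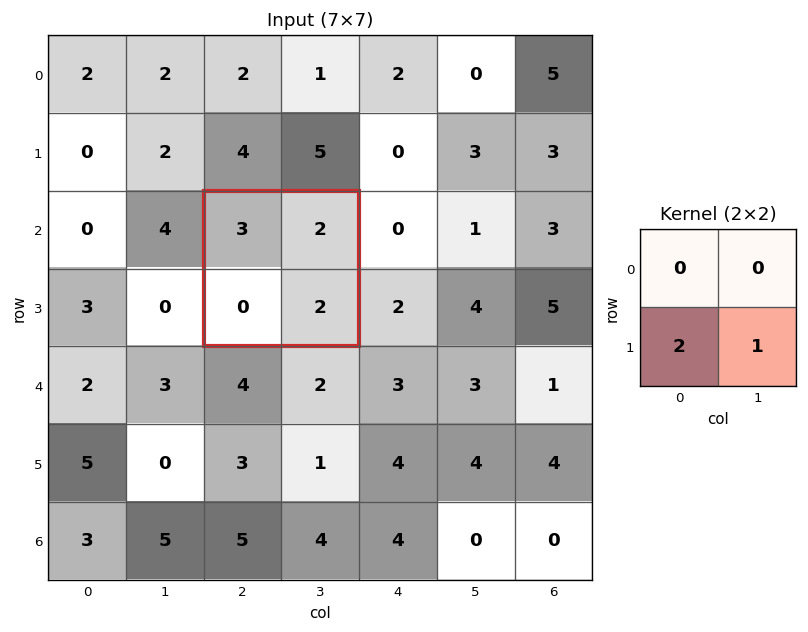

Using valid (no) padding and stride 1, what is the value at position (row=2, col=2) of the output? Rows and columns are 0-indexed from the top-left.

The receptive field on the input at this output position is [3 2 / 0 2]. Elementwise product with the kernel and sum: 0·2 + 2·1.

2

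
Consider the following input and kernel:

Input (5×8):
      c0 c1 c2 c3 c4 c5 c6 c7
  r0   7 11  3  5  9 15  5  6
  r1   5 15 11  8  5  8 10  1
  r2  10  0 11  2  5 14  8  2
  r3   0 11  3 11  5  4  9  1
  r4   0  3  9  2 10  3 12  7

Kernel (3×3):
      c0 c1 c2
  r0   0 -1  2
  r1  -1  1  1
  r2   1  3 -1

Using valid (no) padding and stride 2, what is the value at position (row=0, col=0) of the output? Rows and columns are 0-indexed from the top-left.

15

The receptive field on the input at this output position is [7 11 3 / 5 15 11 / 10 0 11]. Elementwise product with the kernel and sum: 11·-1 + 3·2 + 5·-1 + 15·1 + 11·1 + 10·1 + 0·3 + 11·-1.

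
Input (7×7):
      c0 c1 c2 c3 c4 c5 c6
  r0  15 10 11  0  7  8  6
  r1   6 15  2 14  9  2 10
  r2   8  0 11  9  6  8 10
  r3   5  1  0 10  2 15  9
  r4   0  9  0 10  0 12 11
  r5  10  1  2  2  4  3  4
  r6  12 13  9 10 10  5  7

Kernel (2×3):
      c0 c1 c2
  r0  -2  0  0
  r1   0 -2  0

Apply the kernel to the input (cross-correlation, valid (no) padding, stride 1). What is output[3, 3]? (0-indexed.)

The receptive field on the input at this output position is [10 2 15 / 10 0 12]. Elementwise product with the kernel and sum: 10·-2 + 0·-2.

-20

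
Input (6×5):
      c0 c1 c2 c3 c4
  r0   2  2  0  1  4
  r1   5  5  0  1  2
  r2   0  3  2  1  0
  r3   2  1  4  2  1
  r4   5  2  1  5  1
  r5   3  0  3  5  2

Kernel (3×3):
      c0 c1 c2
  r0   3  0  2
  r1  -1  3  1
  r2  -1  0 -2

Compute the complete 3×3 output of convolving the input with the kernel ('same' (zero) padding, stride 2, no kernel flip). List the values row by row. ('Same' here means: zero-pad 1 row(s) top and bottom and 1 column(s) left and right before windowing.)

Output[0,0]: The receptive field on the zero-padded input at this output position is [0 0 0 / 0 2 2 / 0 5 5]. Elementwise product with the kernel and sum: 0·3 + 0·2 + 0·-1 + 2·3 + 2·1 + 0·-1 + 5·-2.
Output[0,1]: The receptive field on the zero-padded input at this output position is [0 0 0 / 2 0 1 / 5 0 1]. Elementwise product with the kernel and sum: 0·3 + 0·2 + 2·-1 + 0·3 + 1·1 + 5·-1 + 1·-2.

-2 -8 10
11 16 0
19 3 -1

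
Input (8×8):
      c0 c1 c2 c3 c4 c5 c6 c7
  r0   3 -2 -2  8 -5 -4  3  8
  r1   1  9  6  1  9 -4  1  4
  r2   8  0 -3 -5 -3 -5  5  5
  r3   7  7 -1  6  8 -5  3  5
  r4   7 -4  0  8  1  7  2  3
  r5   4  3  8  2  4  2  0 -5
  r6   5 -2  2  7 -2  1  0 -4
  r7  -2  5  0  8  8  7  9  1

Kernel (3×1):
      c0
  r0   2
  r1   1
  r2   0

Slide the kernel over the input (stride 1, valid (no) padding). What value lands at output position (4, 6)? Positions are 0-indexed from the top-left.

4

The receptive field on the input at this output position is [2 / 0 / 0]. Elementwise product with the kernel and sum: 2·2 + 0·1.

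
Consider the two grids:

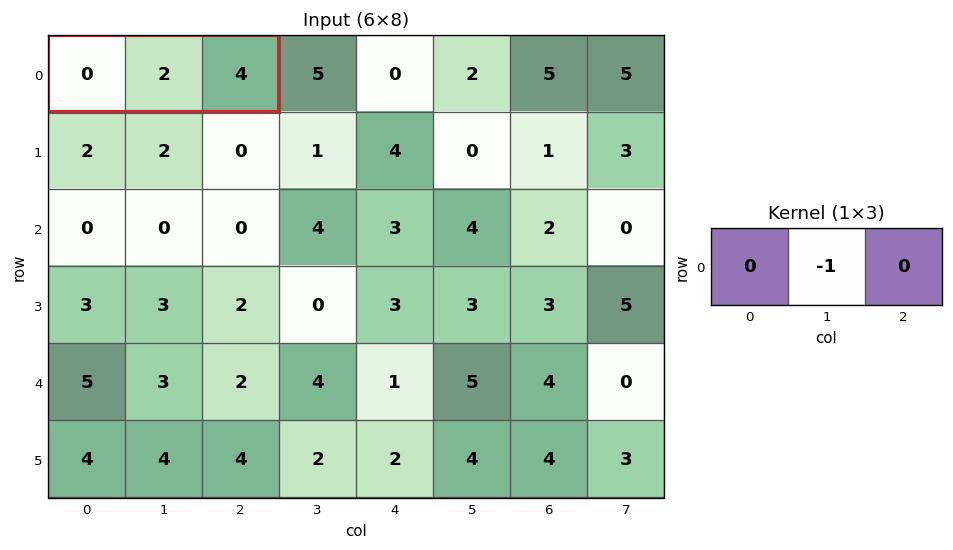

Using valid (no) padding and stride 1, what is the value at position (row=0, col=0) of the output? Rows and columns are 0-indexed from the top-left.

The receptive field on the input at this output position is [0 2 4]. Elementwise product with the kernel and sum: 2·-1.

-2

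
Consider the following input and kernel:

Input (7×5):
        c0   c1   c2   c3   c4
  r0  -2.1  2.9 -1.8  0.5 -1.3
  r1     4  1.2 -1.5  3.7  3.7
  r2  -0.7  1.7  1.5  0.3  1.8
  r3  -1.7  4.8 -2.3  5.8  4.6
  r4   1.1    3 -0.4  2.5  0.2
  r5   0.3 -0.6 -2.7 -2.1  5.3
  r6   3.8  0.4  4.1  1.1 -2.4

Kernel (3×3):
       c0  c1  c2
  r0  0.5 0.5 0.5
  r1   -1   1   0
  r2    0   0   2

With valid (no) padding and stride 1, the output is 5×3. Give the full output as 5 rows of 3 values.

Output[0,0]: The receptive field on the input at this output position is [-2.1 2.9 -1.8 / 4 1.2 -1.5 / -0.7 1.7 1.5]. Elementwise product with the kernel and sum: -2.1·0.5 + 2.9·0.5 + -1.8·0.5 + 4·-1 + 1.2·1 + 1.5·2.
Output[0,1]: The receptive field on the input at this output position is [2.9 -1.8 0.5 / 1.2 -1.5 3.7 / 1.7 1.5 0.3]. Elementwise product with the kernel and sum: 2.9·0.5 + -1.8·0.5 + 0.5·0.5 + 1.2·-1 + -1.5·1 + 0.3·2.

-0.3 -1.3 7.5
-0.35 13.1 10.95
6.95 -0.35 10.3
-3.1 -3.45 17.55
9.15 2.65 -3.05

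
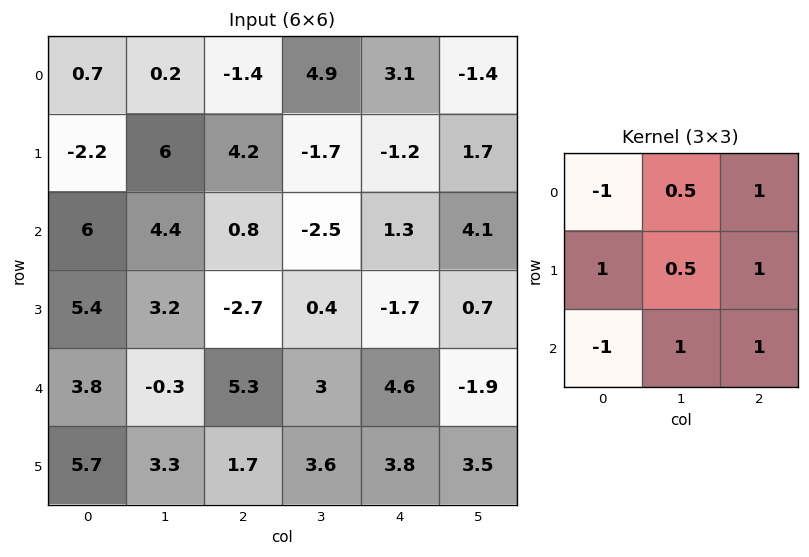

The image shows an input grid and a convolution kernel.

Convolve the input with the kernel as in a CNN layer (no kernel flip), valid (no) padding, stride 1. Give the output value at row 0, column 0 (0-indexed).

2.2

The receptive field on the input at this output position is [0.7 0.2 -1.4 / -2.2 6 4.2 / 6 4.4 0.8]. Elementwise product with the kernel and sum: 0.7·-1 + 0.2·0.5 + -1.4·1 + -2.2·1 + 6·0.5 + 4.2·1 + 6·-1 + 4.4·1 + 0.8·1.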